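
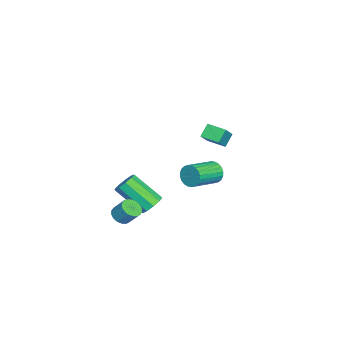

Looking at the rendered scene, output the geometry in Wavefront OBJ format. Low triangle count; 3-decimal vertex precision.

v -4.174 3.353 2.336
v -3.239 3.148 3.216
v -3.823 4.387 2.205
v -2.888 4.182 3.085
v -3.612 3.078 1.675
v -2.677 2.873 2.555
v -3.261 4.112 1.544
v -2.326 3.907 2.424
v 3.644 -0 0.268
v 4.161 0.156 0.008
v 4.374 0.756 0.792
v 3.856 0.6 1.052
v 3.974 0.35 -0.09
v 4.187 0.951 0.694
v 3.711 0.464 -0.106
v 3.923 1.065 0.678
v 3.432 0.472 -0.036
v 3.645 1.072 0.748
v 3.202 0.371 0.103
v 3.415 0.972 0.887
v 3.073 0.186 0.28
v 3.286 0.786 1.064
v 3.075 -0.042 0.455
v 3.288 0.558 1.239
v 3.207 -0.261 0.586
v 3.42 0.339 1.37
v 3.439 -0.42 0.645
v 3.652 0.18 1.429
v 3.718 -0.482 0.617
v 3.93 0.118 1.401
v 3.98 -0.435 0.509
v 4.192 0.166 1.293
v 4.165 -0.287 0.346
v 4.377 0.313 1.131
v 4.23 -0.074 0.166
v 4.443 0.526 0.95
v 2.118 4.386 3.039
v 2.423 4.535 2.45
v 3.768 3.604 2.912
v 3.462 3.454 3.501
v 2.508 4.734 2.604
v 3.853 3.802 3.066
v 2.533 4.879 2.824
v 3.878 3.948 3.287
v 2.495 4.95 3.077
v 3.84 4.019 3.54
v 2.4 4.935 3.324
v 3.745 4.003 3.787
v 2.261 4.836 3.528
v 3.606 3.904 3.99
v 2.101 4.668 3.657
v 3.446 3.737 4.119
v 1.943 4.458 3.692
v 3.288 3.527 4.154
v 1.812 4.236 3.628
v 3.157 3.305 4.09
v 1.727 4.038 3.474
v 3.072 3.106 3.936
v 1.702 3.892 3.253
v 3.047 2.961 3.716
v 1.74 3.821 3
v 3.085 2.89 3.463
v 1.835 3.837 2.753
v 3.18 2.905 3.216
v 1.974 3.936 2.55
v 3.319 3.004 3.012
v 2.134 4.103 2.421
v 3.479 3.172 2.883
v 2.292 4.313 2.386
v 3.637 3.382 2.848
v 2.061 1.255 0.113
v 2.535 0.862 -0.22
v 2.233 -0.648 1.133
v 1.759 -0.255 1.467
v 2.749 1.123 0.12
v 2.446 -0.387 1.473
v 2.641 1.446 0.456
v 2.338 -0.064 1.809
v 2.262 1.68 0.632
v 1.959 0.17 1.985
v 1.789 1.715 0.566
v 1.487 0.205 1.919
v 1.443 1.534 0.287
v 1.141 0.024 1.64
v 1.387 1.223 -0.072
v 1.085 -0.287 1.281
v 1.646 0.927 -0.345
v 1.344 -0.583 1.008
v 2.099 0.784 -0.403
v 1.797 -0.726 0.95
f 2 4 1
f 5 2 1
f 1 4 3
f 3 5 1
f 2 8 4
f 6 2 5
f 6 8 2
f 4 8 3
f 7 5 3
f 3 8 7
f 7 6 5
f 8 6 7
f 10 9 13
f 10 13 11
f 11 13 14
f 11 14 12
f 13 9 15
f 13 15 14
f 14 15 16
f 14 16 12
f 15 9 17
f 15 17 16
f 16 17 18
f 16 18 12
f 17 9 19
f 17 19 18
f 18 19 20
f 18 20 12
f 19 9 21
f 19 21 20
f 20 21 22
f 20 22 12
f 21 9 23
f 21 23 22
f 22 23 24
f 22 24 12
f 23 9 25
f 23 25 24
f 24 25 26
f 24 26 12
f 25 9 27
f 25 27 26
f 26 27 28
f 26 28 12
f 27 9 29
f 27 29 28
f 28 29 30
f 28 30 12
f 29 9 31
f 29 31 30
f 30 31 32
f 30 32 12
f 31 9 33
f 31 33 32
f 32 33 34
f 32 34 12
f 33 9 35
f 33 35 34
f 34 35 36
f 34 36 12
f 35 9 10
f 35 10 36
f 36 10 11
f 36 11 12
f 38 37 41
f 38 41 39
f 39 41 42
f 39 42 40
f 41 37 43
f 41 43 42
f 42 43 44
f 42 44 40
f 43 37 45
f 43 45 44
f 44 45 46
f 44 46 40
f 45 37 47
f 45 47 46
f 46 47 48
f 46 48 40
f 47 37 49
f 47 49 48
f 48 49 50
f 48 50 40
f 49 37 51
f 49 51 50
f 50 51 52
f 50 52 40
f 51 37 53
f 51 53 52
f 52 53 54
f 52 54 40
f 53 37 55
f 53 55 54
f 54 55 56
f 54 56 40
f 55 37 57
f 55 57 56
f 56 57 58
f 56 58 40
f 57 37 59
f 57 59 58
f 58 59 60
f 58 60 40
f 59 37 61
f 59 61 60
f 60 61 62
f 60 62 40
f 61 37 63
f 61 63 62
f 62 63 64
f 62 64 40
f 63 37 65
f 63 65 64
f 64 65 66
f 64 66 40
f 65 37 67
f 65 67 66
f 66 67 68
f 66 68 40
f 67 37 69
f 67 69 68
f 68 69 70
f 68 70 40
f 69 37 38
f 69 38 70
f 70 38 39
f 70 39 40
f 72 71 75
f 72 75 73
f 73 75 76
f 73 76 74
f 75 71 77
f 75 77 76
f 76 77 78
f 76 78 74
f 77 71 79
f 77 79 78
f 78 79 80
f 78 80 74
f 79 71 81
f 79 81 80
f 80 81 82
f 80 82 74
f 81 71 83
f 81 83 82
f 82 83 84
f 82 84 74
f 83 71 85
f 83 85 84
f 84 85 86
f 84 86 74
f 85 71 87
f 85 87 86
f 86 87 88
f 86 88 74
f 87 71 89
f 87 89 88
f 88 89 90
f 88 90 74
f 89 71 72
f 89 72 90
f 90 72 73
f 90 73 74



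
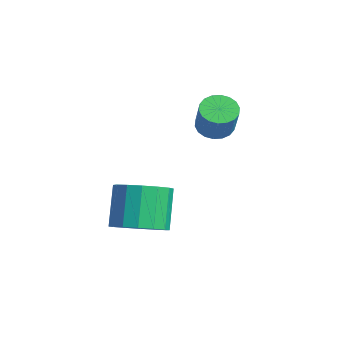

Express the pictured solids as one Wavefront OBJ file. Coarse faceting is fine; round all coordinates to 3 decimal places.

v -3.795 3.569 1.785
v -3.282 3.87 1.497
v -2.553 3.691 2.607
v -3.065 3.391 2.895
v -3.424 4.092 1.626
v -2.695 3.913 2.736
v -3.64 4.211 1.787
v -2.91 4.032 2.896
v -3.886 4.203 1.947
v -3.156 4.024 3.057
v -4.113 4.069 2.075
v -3.384 3.89 3.185
v -4.278 3.837 2.146
v -3.549 3.658 3.256
v -4.347 3.551 2.145
v -3.618 3.372 3.255
v -4.307 3.269 2.073
v -3.578 3.09 3.183
v -4.165 3.047 1.944
v -3.436 2.868 3.054
v -3.95 2.928 1.784
v -3.22 2.749 2.893
v -3.704 2.936 1.623
v -2.974 2.757 2.733
v -3.476 3.07 1.495
v -2.747 2.891 2.605
v -3.311 3.302 1.424
v -2.582 3.123 2.534
v -3.242 3.588 1.425
v -2.513 3.409 2.535
v -1.122 -0.167 -0.704
v -0.402 -0.487 -0.192
v -1.157 -0.033 1.156
v -1.878 0.287 0.644
v -0.292 -0.022 -0.287
v -1.048 0.431 1.061
v -0.405 0.403 -0.493
v -1.161 0.857 0.854
v -0.71 0.676 -0.756
v -1.466 1.13 0.591
v -1.125 0.723 -1.005
v -1.881 1.177 0.342
v -1.54 0.532 -1.173
v -2.296 0.986 0.174
v -1.843 0.153 -1.216
v -2.598 0.607 0.132
v -1.952 -0.311 -1.121
v -2.708 0.142 0.227
v -1.839 -0.737 -0.914
v -2.595 -0.283 0.433
v -1.534 -1.01 -0.651
v -2.29 -0.556 0.696
v -1.119 -1.057 -0.402
v -1.875 -0.603 0.945
v -0.704 -0.866 -0.234
v -1.46 -0.412 1.113
f 2 1 5
f 2 5 3
f 3 5 6
f 3 6 4
f 5 1 7
f 5 7 6
f 6 7 8
f 6 8 4
f 7 1 9
f 7 9 8
f 8 9 10
f 8 10 4
f 9 1 11
f 9 11 10
f 10 11 12
f 10 12 4
f 11 1 13
f 11 13 12
f 12 13 14
f 12 14 4
f 13 1 15
f 13 15 14
f 14 15 16
f 14 16 4
f 15 1 17
f 15 17 16
f 16 17 18
f 16 18 4
f 17 1 19
f 17 19 18
f 18 19 20
f 18 20 4
f 19 1 21
f 19 21 20
f 20 21 22
f 20 22 4
f 21 1 23
f 21 23 22
f 22 23 24
f 22 24 4
f 23 1 25
f 23 25 24
f 24 25 26
f 24 26 4
f 25 1 27
f 25 27 26
f 26 27 28
f 26 28 4
f 27 1 29
f 27 29 28
f 28 29 30
f 28 30 4
f 29 1 2
f 29 2 30
f 30 2 3
f 30 3 4
f 32 31 35
f 32 35 33
f 33 35 36
f 33 36 34
f 35 31 37
f 35 37 36
f 36 37 38
f 36 38 34
f 37 31 39
f 37 39 38
f 38 39 40
f 38 40 34
f 39 31 41
f 39 41 40
f 40 41 42
f 40 42 34
f 41 31 43
f 41 43 42
f 42 43 44
f 42 44 34
f 43 31 45
f 43 45 44
f 44 45 46
f 44 46 34
f 45 31 47
f 45 47 46
f 46 47 48
f 46 48 34
f 47 31 49
f 47 49 48
f 48 49 50
f 48 50 34
f 49 31 51
f 49 51 50
f 50 51 52
f 50 52 34
f 51 31 53
f 51 53 52
f 52 53 54
f 52 54 34
f 53 31 55
f 53 55 54
f 54 55 56
f 54 56 34
f 55 31 32
f 55 32 56
f 56 32 33
f 56 33 34



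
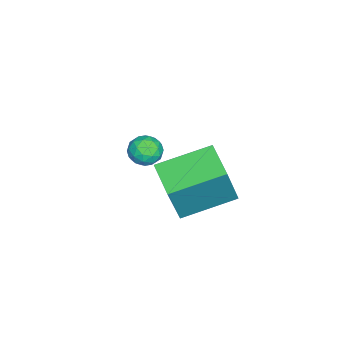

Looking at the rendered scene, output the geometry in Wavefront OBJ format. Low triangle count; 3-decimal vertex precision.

v -0.357 -1.712 -3.882
v 0.009 -1.467 -3.318
v -0.429 -2.753 -3.382
v -0.063 -2.508 -2.818
v -0.728 -2.276 -2.942
v -0.684 -1.632 -3.251
v 0.264 -2.588 -3.449
v 0.308 -1.944 -3.758
v 0.392 -2.008 -3.051
v -0.221 -1.815 -2.737
v -0.199 -2.405 -3.963
v -0.812 -2.212 -3.649
v -0.167 -1.498 -3.644
v -0.253 -2.722 -3.056
v -0.643 -2.585 -3.129
v -0.429 -2.441 -2.798
v -0.574 -1.595 -3.604
v -0.36 -1.451 -3.273
v -0.793 -1.926 -3.052
v -0.06 -2.769 -3.427
v 0.154 -2.625 -3.096
v 0.009 -1.779 -3.902
v 0.223 -1.635 -3.571
v 0.373 -2.294 -3.648
v 0.273 -1.672 -3.155
v 0.23 -2.284 -2.862
v 0.422 -2.331 -3.232
v 0.449 -1.953 -3.414
v -0.088 -1.559 -2.971
v -0.13 -2.171 -2.677
v -0.521 -2.034 -2.75
v -0.495 -1.656 -2.932
v 0.137 -1.877 -2.814
v -0.29 -2.049 -4.023
v -0.332 -2.661 -3.729
v 0.075 -2.564 -3.768
v 0.101 -2.186 -3.95
v -0.65 -1.936 -3.838
v -0.693 -2.548 -3.545
v -0.869 -2.267 -3.286
v -0.842 -1.889 -3.468
v -0.557 -2.343 -3.886
v 1.994 1.543 -1.572
v 2.741 1.342 0.359
v 3.14 2.409 -1.926
v 3.888 2.208 0.005
v 3.112 -0.188 -2.185
v 3.86 -0.389 -0.254
v 4.259 0.678 -2.539
v 5.006 0.477 -0.608
f 1 38 17
f 38 12 41
f 17 41 6
f 38 41 17
f 1 17 13
f 17 6 18
f 13 18 2
f 17 18 13
f 1 13 22
f 13 2 23
f 22 23 8
f 13 23 22
f 1 22 34
f 22 8 37
f 34 37 11
f 22 37 34
f 1 34 38
f 34 11 42
f 38 42 12
f 34 42 38
f 2 18 29
f 18 6 32
f 29 32 10
f 18 32 29
f 6 41 19
f 41 12 40
f 19 40 5
f 41 40 19
f 12 42 39
f 42 11 35
f 39 35 3
f 42 35 39
f 11 37 36
f 37 8 24
f 36 24 7
f 37 24 36
f 8 23 28
f 23 2 25
f 28 25 9
f 23 25 28
f 4 30 16
f 30 10 31
f 16 31 5
f 30 31 16
f 4 16 14
f 16 5 15
f 14 15 3
f 16 15 14
f 4 14 21
f 14 3 20
f 21 20 7
f 14 20 21
f 4 21 26
f 21 7 27
f 26 27 9
f 21 27 26
f 4 26 30
f 26 9 33
f 30 33 10
f 26 33 30
f 5 31 19
f 31 10 32
f 19 32 6
f 31 32 19
f 3 15 39
f 15 5 40
f 39 40 12
f 15 40 39
f 7 20 36
f 20 3 35
f 36 35 11
f 20 35 36
f 9 27 28
f 27 7 24
f 28 24 8
f 27 24 28
f 10 33 29
f 33 9 25
f 29 25 2
f 33 25 29
f 44 46 43
f 47 44 43
f 43 46 45
f 45 47 43
f 44 50 46
f 48 44 47
f 48 50 44
f 46 50 45
f 49 47 45
f 45 50 49
f 49 48 47
f 50 48 49



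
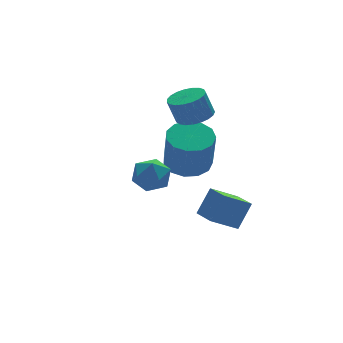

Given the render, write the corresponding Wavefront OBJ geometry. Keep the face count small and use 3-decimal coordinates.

v -0.218 -2.477 0.624
v 0.316 -2.173 -0.082
v 0.144 -3.907 0.282
v 0.678 -3.603 -0.424
v 0.936 -3.443 0.461
v 0.713 -2.559 0.673
v -0.253 -3.521 -0.473
v -0.476 -2.637 -0.261
v 0.295 -2.818 -0.759
v 1.03 -2.77 -0.182
v -0.57 -3.31 0.382
v 0.165 -3.262 0.959
v 3.163 -0.807 -1.146
v 4.244 -0.745 -1.026
v 4.059 -1.35 0.966
v 2.977 -1.413 0.846
v 4.021 -0.191 -0.879
v 3.836 -0.797 1.113
v 3.526 0.166 -0.816
v 3.341 -0.439 1.176
v 2.915 0.215 -0.858
v 2.73 -0.391 1.133
v 2.383 -0.061 -0.992
v 2.198 -0.667 1
v 2.098 -0.574 -1.174
v 1.913 -1.18 0.818
v 2.151 -1.161 -1.347
v 1.966 -1.766 0.644
v 2.526 -1.635 -1.457
v 2.341 -2.241 0.535
v 3.102 -1.847 -1.468
v 2.917 -2.452 0.524
v 3.698 -1.728 -1.376
v 3.513 -2.334 0.616
v 4.124 -1.317 -1.212
v 3.938 -1.923 0.78
v 3.792 -0.333 1.319
v 4.611 -0.032 1.493
v 4.267 0.195 2.715
v 3.448 -0.107 2.541
v 4.436 0.277 1.387
v 4.093 0.504 2.609
v 4.15 0.48 1.269
v 3.806 0.707 2.491
v 3.802 0.542 1.159
v 3.458 0.769 2.382
v 3.452 0.453 1.077
v 3.109 0.68 2.3
v 3.161 0.228 1.037
v 2.818 0.455 2.26
v 2.979 -0.094 1.046
v 2.636 0.133 2.268
v 2.938 -0.458 1.102
v 2.594 -0.231 2.324
v 3.044 -0.8 1.195
v 2.7 -0.573 2.418
v 3.279 -1.061 1.31
v 2.936 -0.834 2.532
v 3.603 -1.197 1.426
v 3.26 -0.97 2.648
v 3.96 -1.183 1.524
v 3.617 -0.956 2.746
v 4.288 -1.022 1.586
v 3.944 -0.796 2.808
v 4.53 -0.743 1.602
v 4.186 -0.516 2.825
v 4.644 -0.392 1.569
v 4.3 -0.165 2.792
v 2.832 -3.459 -3.329
v 3.625 -3.227 -2.114
v 2.872 -2.168 -3.602
v 3.665 -1.936 -2.387
v 4.095 -3.664 -4.113
v 4.888 -3.432 -2.898
v 4.135 -2.373 -4.386
v 4.928 -2.141 -3.171
f 1 12 6
f 1 6 2
f 1 2 8
f 1 8 11
f 1 11 12
f 2 6 10
f 6 12 5
f 12 11 3
f 11 8 7
f 8 2 9
f 4 10 5
f 4 5 3
f 4 3 7
f 4 7 9
f 4 9 10
f 5 10 6
f 3 5 12
f 7 3 11
f 9 7 8
f 10 9 2
f 14 13 17
f 14 17 15
f 15 17 18
f 15 18 16
f 17 13 19
f 17 19 18
f 18 19 20
f 18 20 16
f 19 13 21
f 19 21 20
f 20 21 22
f 20 22 16
f 21 13 23
f 21 23 22
f 22 23 24
f 22 24 16
f 23 13 25
f 23 25 24
f 24 25 26
f 24 26 16
f 25 13 27
f 25 27 26
f 26 27 28
f 26 28 16
f 27 13 29
f 27 29 28
f 28 29 30
f 28 30 16
f 29 13 31
f 29 31 30
f 30 31 32
f 30 32 16
f 31 13 33
f 31 33 32
f 32 33 34
f 32 34 16
f 33 13 35
f 33 35 34
f 34 35 36
f 34 36 16
f 35 13 14
f 35 14 36
f 36 14 15
f 36 15 16
f 38 37 41
f 38 41 39
f 39 41 42
f 39 42 40
f 41 37 43
f 41 43 42
f 42 43 44
f 42 44 40
f 43 37 45
f 43 45 44
f 44 45 46
f 44 46 40
f 45 37 47
f 45 47 46
f 46 47 48
f 46 48 40
f 47 37 49
f 47 49 48
f 48 49 50
f 48 50 40
f 49 37 51
f 49 51 50
f 50 51 52
f 50 52 40
f 51 37 53
f 51 53 52
f 52 53 54
f 52 54 40
f 53 37 55
f 53 55 54
f 54 55 56
f 54 56 40
f 55 37 57
f 55 57 56
f 56 57 58
f 56 58 40
f 57 37 59
f 57 59 58
f 58 59 60
f 58 60 40
f 59 37 61
f 59 61 60
f 60 61 62
f 60 62 40
f 61 37 63
f 61 63 62
f 62 63 64
f 62 64 40
f 63 37 65
f 63 65 64
f 64 65 66
f 64 66 40
f 65 37 67
f 65 67 66
f 66 67 68
f 66 68 40
f 67 37 38
f 67 38 68
f 68 38 39
f 68 39 40
f 70 72 69
f 73 70 69
f 69 72 71
f 71 73 69
f 70 76 72
f 74 70 73
f 74 76 70
f 72 76 71
f 75 73 71
f 71 76 75
f 75 74 73
f 76 74 75



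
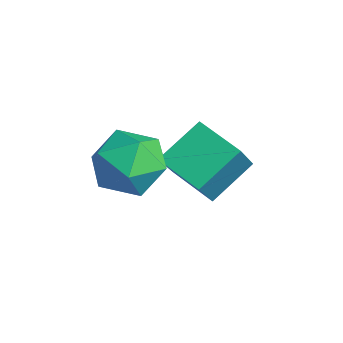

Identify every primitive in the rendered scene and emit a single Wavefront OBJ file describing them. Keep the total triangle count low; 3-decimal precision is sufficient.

v 1.287 -2.309 1.84
v 1.928 -1.807 2.488
v 2.412 -3.553 1.692
v 3.053 -3.051 2.34
v 2.167 -3.461 2.699
v 1.471 -2.692 2.791
v 2.869 -2.668 1.389
v 2.173 -1.899 1.481
v 2.906 -2.028 2.21
v 2.471 -2.518 3.019
v 1.869 -2.842 1.161
v 1.434 -3.332 1.97
v 1.578 -1.285 0.821
v 2.323 -1.996 2.097
v 1.318 -0.091 1.638
v 2.063 -0.801 2.914
v 2.757 -0.759 0.426
v 3.502 -1.469 1.702
v 2.497 0.436 1.243
v 3.242 -0.275 2.519
f 1 12 6
f 1 6 2
f 1 2 8
f 1 8 11
f 1 11 12
f 2 6 10
f 6 12 5
f 12 11 3
f 11 8 7
f 8 2 9
f 4 10 5
f 4 5 3
f 4 3 7
f 4 7 9
f 4 9 10
f 5 10 6
f 3 5 12
f 7 3 11
f 9 7 8
f 10 9 2
f 14 16 13
f 17 14 13
f 13 16 15
f 15 17 13
f 14 20 16
f 18 14 17
f 18 20 14
f 16 20 15
f 19 17 15
f 15 20 19
f 19 18 17
f 20 18 19



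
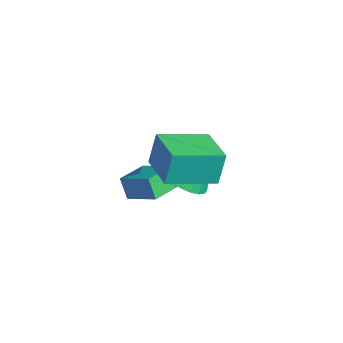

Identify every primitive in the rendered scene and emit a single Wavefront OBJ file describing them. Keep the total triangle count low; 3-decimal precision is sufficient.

v -1.463 -3.759 -2.08
v -1.878 -3.911 -1.128
v -2.234 -2.551 -2.223
v -2.649 -2.703 -1.27
v -0.351 -2.977 -1.47
v -0.766 -3.129 -0.517
v -1.122 -1.769 -1.612
v -1.537 -1.921 -0.66
v 1.701 -3.958 2.579
v 1.6 -3.619 3.954
v 1.766 -1.938 2.086
v 1.664 -1.599 3.461
v 3.516 -3.981 2.719
v 3.414 -3.642 4.094
v 3.58 -1.961 2.226
v 3.479 -1.622 3.601
v 0.085 -1.982 -0.156
v 1.093 -1.748 -0.385
v 0.195 -0.898 1.436
v 0.875 -1.424 -0.591
v 0.52 -1.198 -0.721
v 0.09 -1.107 -0.753
v -0.341 -1.167 -0.682
v -0.698 -1.368 -0.521
v -0.92 -1.676 -0.296
v -0.968 -2.037 -0.047
v -0.833 -2.388 0.183
v -0.54 -2.669 0.354
v -0.139 -2.831 0.437
v 0.301 -2.847 0.418
v 0.704 -2.713 0.299
v 1 -2.453 0.101
v 1.137 -2.111 -0.141
f 2 4 1
f 5 2 1
f 1 4 3
f 3 5 1
f 2 8 4
f 6 2 5
f 6 8 2
f 4 8 3
f 7 5 3
f 3 8 7
f 7 6 5
f 8 6 7
f 10 12 9
f 13 10 9
f 9 12 11
f 11 13 9
f 10 16 12
f 14 10 13
f 14 16 10
f 12 16 11
f 15 13 11
f 11 16 15
f 15 14 13
f 16 14 15
f 18 17 20
f 18 20 19
f 20 17 21
f 20 21 19
f 21 17 22
f 21 22 19
f 22 17 23
f 22 23 19
f 23 17 24
f 23 24 19
f 24 17 25
f 24 25 19
f 25 17 26
f 25 26 19
f 26 17 27
f 26 27 19
f 27 17 28
f 27 28 19
f 28 17 29
f 28 29 19
f 29 17 30
f 29 30 19
f 30 17 31
f 30 31 19
f 31 17 32
f 31 32 19
f 32 17 33
f 32 33 19
f 33 17 18
f 33 18 19



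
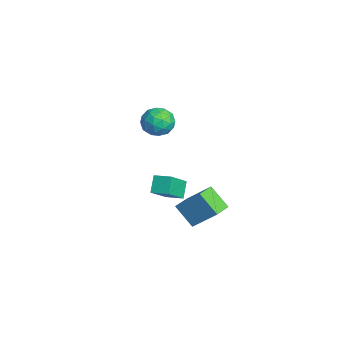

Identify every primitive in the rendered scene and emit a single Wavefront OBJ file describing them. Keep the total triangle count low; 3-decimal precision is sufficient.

v -4.284 -2.668 -2.02
v -3.843 -2.019 -1.306
v -3.597 -4.021 -1.214
v -3.156 -3.372 -0.5
v -4.21 -3.502 -0.519
v -4.634 -2.665 -1.018
v -2.806 -3.375 -1.502
v -3.23 -2.538 -2.001
v -2.929 -2.455 -0.986
v -3.797 -2.533 -0.378
v -3.643 -3.507 -2.142
v -4.511 -3.585 -1.534
v -4.124 -2.225 -1.734
v -3.316 -3.815 -0.786
v -3.936 -3.892 -0.798
v -3.676 -3.51 -0.378
v -4.589 -2.605 -1.565
v -4.329 -2.223 -1.145
v -4.545 -3.095 -0.682
v -3.111 -3.817 -1.375
v -2.851 -3.435 -0.955
v -3.764 -2.53 -2.142
v -3.504 -2.148 -1.722
v -2.895 -2.945 -1.838
v -3.327 -2.099 -1.126
v -2.923 -2.895 -0.652
v -2.718 -2.896 -1.241
v -2.967 -2.405 -1.534
v -3.837 -2.145 -0.769
v -3.433 -2.941 -0.295
v -4.053 -3.017 -0.306
v -4.302 -2.526 -0.599
v -3.3 -2.402 -0.58
v -4.007 -3.099 -2.225
v -3.603 -3.895 -1.751
v -3.138 -3.514 -1.921
v -3.387 -3.023 -2.214
v -4.517 -3.145 -1.868
v -4.113 -3.941 -1.394
v -4.473 -3.635 -0.986
v -4.722 -3.144 -1.279
v -4.14 -3.638 -1.94
v 1.869 -2.563 -3.991
v 2.675 -1.41 -2.612
v 2.748 -1.816 -5.129
v 3.554 -0.663 -3.75
v 2.786 -3.397 -3.83
v 3.592 -2.244 -2.451
v 3.665 -2.65 -4.968
v 4.471 -1.497 -3.589
v 2.114 -3.764 -3.49
v 3.11 -4.8 -2.294
v 1.427 -3.442 -2.639
v 2.422 -4.479 -1.443
v 2.738 -2.941 -3.297
v 3.733 -3.978 -2.101
v 2.05 -2.62 -2.446
v 3.046 -3.656 -1.25
f 1 38 17
f 38 12 41
f 17 41 6
f 38 41 17
f 1 17 13
f 17 6 18
f 13 18 2
f 17 18 13
f 1 13 22
f 13 2 23
f 22 23 8
f 13 23 22
f 1 22 34
f 22 8 37
f 34 37 11
f 22 37 34
f 1 34 38
f 34 11 42
f 38 42 12
f 34 42 38
f 2 18 29
f 18 6 32
f 29 32 10
f 18 32 29
f 6 41 19
f 41 12 40
f 19 40 5
f 41 40 19
f 12 42 39
f 42 11 35
f 39 35 3
f 42 35 39
f 11 37 36
f 37 8 24
f 36 24 7
f 37 24 36
f 8 23 28
f 23 2 25
f 28 25 9
f 23 25 28
f 4 30 16
f 30 10 31
f 16 31 5
f 30 31 16
f 4 16 14
f 16 5 15
f 14 15 3
f 16 15 14
f 4 14 21
f 14 3 20
f 21 20 7
f 14 20 21
f 4 21 26
f 21 7 27
f 26 27 9
f 21 27 26
f 4 26 30
f 26 9 33
f 30 33 10
f 26 33 30
f 5 31 19
f 31 10 32
f 19 32 6
f 31 32 19
f 3 15 39
f 15 5 40
f 39 40 12
f 15 40 39
f 7 20 36
f 20 3 35
f 36 35 11
f 20 35 36
f 9 27 28
f 27 7 24
f 28 24 8
f 27 24 28
f 10 33 29
f 33 9 25
f 29 25 2
f 33 25 29
f 44 46 43
f 47 44 43
f 43 46 45
f 45 47 43
f 44 50 46
f 48 44 47
f 48 50 44
f 46 50 45
f 49 47 45
f 45 50 49
f 49 48 47
f 50 48 49
f 52 54 51
f 55 52 51
f 51 54 53
f 53 55 51
f 52 58 54
f 56 52 55
f 56 58 52
f 54 58 53
f 57 55 53
f 53 58 57
f 57 56 55
f 58 56 57



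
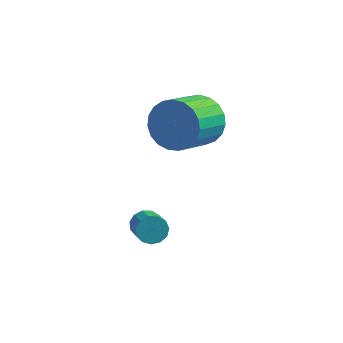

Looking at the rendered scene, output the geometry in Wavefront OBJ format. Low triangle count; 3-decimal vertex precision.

v 2.738 0.497 2.983
v 3.349 0.732 3.804
v 2.913 -0.703 4.539
v 2.302 -0.937 3.717
v 2.967 0.908 3.921
v 2.531 -0.526 4.656
v 2.546 1.014 3.877
v 2.109 -0.421 4.611
v 2.158 1.03 3.677
v 1.721 -0.405 4.412
v 1.87 0.953 3.358
v 1.434 -0.481 4.092
v 1.732 0.799 2.973
v 1.296 -0.636 3.708
v 1.769 0.592 2.591
v 1.332 -0.843 3.325
v 1.973 0.368 2.276
v 1.536 -1.067 3.01
v 2.309 0.167 2.083
v 1.873 -1.268 2.818
v 2.719 0.023 2.046
v 2.283 -1.411 2.781
v 3.133 -0.038 2.171
v 2.697 -1.473 2.905
v 3.479 -0.008 2.436
v 3.042 -1.443 3.171
v 3.696 0.11 2.796
v 3.26 -1.324 3.53
v 3.748 0.295 3.188
v 3.312 -1.139 3.922
v 3.625 0.515 3.544
v 3.189 -0.919 4.279
v 1.851 -2.443 -0.553
v 2.172 -2.543 -1.026
v 2.689 -3.277 -0.52
v 2.369 -3.177 -0.047
v 2.33 -2.314 -0.854
v 2.847 -3.047 -0.349
v 2.335 -2.126 -0.587
v 2.853 -2.859 -0.081
v 2.188 -2.038 -0.309
v 2.705 -2.772 0.197
v 1.933 -2.08 -0.109
v 2.45 -2.813 0.397
v 1.652 -2.236 -0.049
v 2.169 -2.969 0.457
v 1.435 -2.459 -0.149
v 1.952 -3.192 0.356
v 1.35 -2.676 -0.378
v 1.867 -3.41 0.128
v 1.424 -2.82 -0.662
v 1.941 -3.553 -0.156
v 1.634 -2.844 -0.911
v 2.151 -3.577 -0.406
v 1.913 -2.741 -1.047
v 2.43 -3.474 -0.541
f 2 1 5
f 2 5 3
f 3 5 6
f 3 6 4
f 5 1 7
f 5 7 6
f 6 7 8
f 6 8 4
f 7 1 9
f 7 9 8
f 8 9 10
f 8 10 4
f 9 1 11
f 9 11 10
f 10 11 12
f 10 12 4
f 11 1 13
f 11 13 12
f 12 13 14
f 12 14 4
f 13 1 15
f 13 15 14
f 14 15 16
f 14 16 4
f 15 1 17
f 15 17 16
f 16 17 18
f 16 18 4
f 17 1 19
f 17 19 18
f 18 19 20
f 18 20 4
f 19 1 21
f 19 21 20
f 20 21 22
f 20 22 4
f 21 1 23
f 21 23 22
f 22 23 24
f 22 24 4
f 23 1 25
f 23 25 24
f 24 25 26
f 24 26 4
f 25 1 27
f 25 27 26
f 26 27 28
f 26 28 4
f 27 1 29
f 27 29 28
f 28 29 30
f 28 30 4
f 29 1 31
f 29 31 30
f 30 31 32
f 30 32 4
f 31 1 2
f 31 2 32
f 32 2 3
f 32 3 4
f 34 33 37
f 34 37 35
f 35 37 38
f 35 38 36
f 37 33 39
f 37 39 38
f 38 39 40
f 38 40 36
f 39 33 41
f 39 41 40
f 40 41 42
f 40 42 36
f 41 33 43
f 41 43 42
f 42 43 44
f 42 44 36
f 43 33 45
f 43 45 44
f 44 45 46
f 44 46 36
f 45 33 47
f 45 47 46
f 46 47 48
f 46 48 36
f 47 33 49
f 47 49 48
f 48 49 50
f 48 50 36
f 49 33 51
f 49 51 50
f 50 51 52
f 50 52 36
f 51 33 53
f 51 53 52
f 52 53 54
f 52 54 36
f 53 33 55
f 53 55 54
f 54 55 56
f 54 56 36
f 55 33 34
f 55 34 56
f 56 34 35
f 56 35 36



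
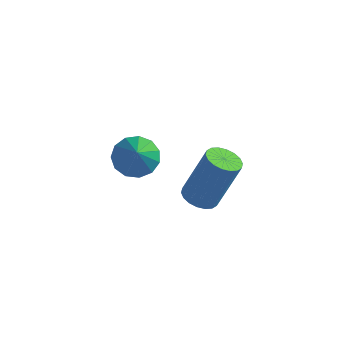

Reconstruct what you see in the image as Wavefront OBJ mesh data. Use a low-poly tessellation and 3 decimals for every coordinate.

v -1.305 -0.24 1.9
v -0.805 0.344 2.03
v -0.475 -1.28 3.38
v -1.156 0.423 2.283
v -1.554 0.292 2.413
v -1.873 -0.009 2.381
v -2.012 -0.383 2.196
v -1.926 -0.711 1.917
v -1.643 -0.89 1.633
v -1.252 -0.863 1.433
v -0.878 -0.637 1.382
v -0.64 -0.286 1.495
v -0.612 0.08 1.737
v -0.509 2.173 -1.721
v -0.023 2.537 -1.979
v 0.534 3.131 -0.098
v 0.049 2.767 0.161
v -0.248 2.725 -1.972
v 0.309 3.319 -0.091
v -0.525 2.804 -1.915
v 0.032 3.398 -0.033
v -0.799 2.757 -1.819
v -0.242 3.351 0.062
v -1.016 2.595 -1.704
v -0.458 3.189 0.177
v -1.131 2.35 -1.592
v -0.574 2.944 0.289
v -1.124 2.069 -1.506
v -0.567 2.663 0.376
v -0.994 1.809 -1.462
v -0.437 2.403 0.419
v -0.769 1.621 -1.469
v -0.212 2.215 0.412
v -0.492 1.542 -1.527
v 0.065 2.136 0.355
v -0.218 1.589 -1.622
v 0.339 2.183 0.259
v -0.002 1.751 -1.737
v 0.556 2.345 0.144
v 0.114 1.996 -1.849
v 0.671 2.59 0.032
v 0.107 2.277 -1.936
v 0.664 2.871 -0.054
f 2 1 4
f 2 4 3
f 4 1 5
f 4 5 3
f 5 1 6
f 5 6 3
f 6 1 7
f 6 7 3
f 7 1 8
f 7 8 3
f 8 1 9
f 8 9 3
f 9 1 10
f 9 10 3
f 10 1 11
f 10 11 3
f 11 1 12
f 11 12 3
f 12 1 13
f 12 13 3
f 13 1 2
f 13 2 3
f 15 14 18
f 15 18 16
f 16 18 19
f 16 19 17
f 18 14 20
f 18 20 19
f 19 20 21
f 19 21 17
f 20 14 22
f 20 22 21
f 21 22 23
f 21 23 17
f 22 14 24
f 22 24 23
f 23 24 25
f 23 25 17
f 24 14 26
f 24 26 25
f 25 26 27
f 25 27 17
f 26 14 28
f 26 28 27
f 27 28 29
f 27 29 17
f 28 14 30
f 28 30 29
f 29 30 31
f 29 31 17
f 30 14 32
f 30 32 31
f 31 32 33
f 31 33 17
f 32 14 34
f 32 34 33
f 33 34 35
f 33 35 17
f 34 14 36
f 34 36 35
f 35 36 37
f 35 37 17
f 36 14 38
f 36 38 37
f 37 38 39
f 37 39 17
f 38 14 40
f 38 40 39
f 39 40 41
f 39 41 17
f 40 14 42
f 40 42 41
f 41 42 43
f 41 43 17
f 42 14 15
f 42 15 43
f 43 15 16
f 43 16 17



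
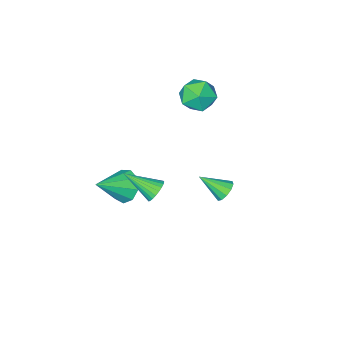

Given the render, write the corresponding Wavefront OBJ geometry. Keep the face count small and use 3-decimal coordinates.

v -3.948 -2.985 1.413
v -2.93 -3.174 1.853
v -3.89 -4.606 0.587
v -2.872 -4.795 1.027
v -3.779 -4.776 1.693
v -3.814 -3.774 2.204
v -3.006 -4.006 0.236
v -3.041 -3.004 0.747
v -2.348 -3.804 1.126
v -2.825 -4.281 2.026
v -3.995 -3.499 0.414
v -4.472 -3.976 1.314
v -2.808 -0.72 -3.97
v -2.465 -0.939 -4.527
v -1.872 -1.7 -3.01
v -2.263 -0.596 -4.374
v -2.268 -0.301 -4.067
v -2.48 -0.165 -3.722
v -2.817 -0.242 -3.472
v -3.15 -0.501 -3.412
v -3.353 -0.844 -3.565
v -3.347 -1.139 -3.872
v -3.135 -1.275 -4.217
v -2.799 -1.198 -4.467
v 2.878 1.261 0.946
v 3.421 1.413 0.584
v 3.862 -0.001 1.894
v 3.444 1.58 0.783
v 3.38 1.699 1.007
v 3.24 1.752 1.222
v 3.045 1.729 1.394
v 2.825 1.635 1.499
v 2.612 1.484 1.519
v 2.44 1.299 1.451
v 2.335 1.108 1.307
v 2.312 0.941 1.108
v 2.375 0.822 0.884
v 2.515 0.77 0.669
v 2.71 0.792 0.497
v 2.931 0.886 0.393
v 3.143 1.037 0.373
v 3.315 1.222 0.44
v 1.822 -2.953 -2.655
v 2.34 -3.086 -3.511
v 3.498 -3.047 -1.625
v 2.29 -2.412 -3.368
v 2.02 -1.991 -2.891
v 1.658 -2.021 -2.303
v 1.372 -2.486 -1.881
v 1.297 -3.17 -1.82
v 1.467 -3.753 -2.15
v 1.803 -3.961 -2.717
v 2.148 -3.698 -3.254
f 1 12 6
f 1 6 2
f 1 2 8
f 1 8 11
f 1 11 12
f 2 6 10
f 6 12 5
f 12 11 3
f 11 8 7
f 8 2 9
f 4 10 5
f 4 5 3
f 4 3 7
f 4 7 9
f 4 9 10
f 5 10 6
f 3 5 12
f 7 3 11
f 9 7 8
f 10 9 2
f 14 13 16
f 14 16 15
f 16 13 17
f 16 17 15
f 17 13 18
f 17 18 15
f 18 13 19
f 18 19 15
f 19 13 20
f 19 20 15
f 20 13 21
f 20 21 15
f 21 13 22
f 21 22 15
f 22 13 23
f 22 23 15
f 23 13 24
f 23 24 15
f 24 13 14
f 24 14 15
f 26 25 28
f 26 28 27
f 28 25 29
f 28 29 27
f 29 25 30
f 29 30 27
f 30 25 31
f 30 31 27
f 31 25 32
f 31 32 27
f 32 25 33
f 32 33 27
f 33 25 34
f 33 34 27
f 34 25 35
f 34 35 27
f 35 25 36
f 35 36 27
f 36 25 37
f 36 37 27
f 37 25 38
f 37 38 27
f 38 25 39
f 38 39 27
f 39 25 40
f 39 40 27
f 40 25 41
f 40 41 27
f 41 25 42
f 41 42 27
f 42 25 26
f 42 26 27
f 44 43 46
f 44 46 45
f 46 43 47
f 46 47 45
f 47 43 48
f 47 48 45
f 48 43 49
f 48 49 45
f 49 43 50
f 49 50 45
f 50 43 51
f 50 51 45
f 51 43 52
f 51 52 45
f 52 43 53
f 52 53 45
f 53 43 44
f 53 44 45



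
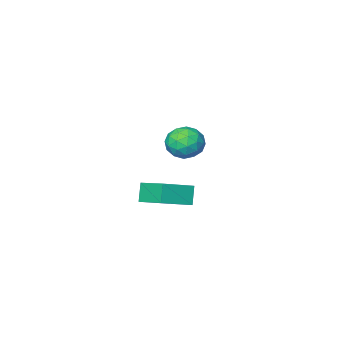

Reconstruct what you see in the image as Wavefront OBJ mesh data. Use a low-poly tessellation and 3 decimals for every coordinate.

v 1.948 1.943 -3.494
v 1.573 1.484 -2.428
v 1.739 3.861 -2.742
v 1.364 3.401 -1.676
v 3.736 1.899 -2.884
v 3.361 1.439 -1.818
v 3.527 3.816 -2.132
v 3.152 3.357 -1.066
v -3.34 -3.352 -2.708
v -2.378 -2.973 -3.293
v -2.282 -4.707 -1.847
v -1.32 -4.328 -2.432
v -1.807 -3.65 -1.587
v -2.461 -2.813 -2.118
v -2.199 -4.867 -3.022
v -2.853 -4.03 -3.553
v -1.673 -3.909 -3.487
v -1.431 -3.157 -2.6
v -3.229 -4.523 -2.54
v -2.987 -3.771 -1.653
v -2.952 -3.044 -3.076
v -1.708 -4.636 -2.064
v -1.994 -4.238 -1.567
v -1.429 -4.015 -1.911
v -3.001 -2.949 -2.385
v -2.435 -2.726 -2.729
v -2.099 -3.124 -1.727
v -2.225 -4.954 -2.411
v -1.659 -4.731 -2.755
v -3.231 -3.665 -3.229
v -2.666 -3.442 -3.573
v -2.561 -4.556 -3.413
v -1.972 -3.371 -3.534
v -1.35 -4.167 -3.028
v -1.867 -4.485 -3.374
v -2.251 -3.992 -3.687
v -1.83 -2.928 -3.012
v -1.208 -3.725 -2.507
v -1.494 -3.327 -2.01
v -1.878 -2.834 -2.322
v -1.415 -3.479 -3.127
v -3.452 -3.955 -2.633
v -2.83 -4.752 -2.128
v -2.782 -4.846 -2.818
v -3.166 -4.353 -3.13
v -3.31 -3.513 -2.112
v -2.688 -4.309 -1.606
v -2.409 -3.688 -1.453
v -2.793 -3.195 -1.766
v -3.245 -4.201 -2.013
f 2 4 1
f 5 2 1
f 1 4 3
f 3 5 1
f 2 8 4
f 6 2 5
f 6 8 2
f 4 8 3
f 7 5 3
f 3 8 7
f 7 6 5
f 8 6 7
f 9 46 25
f 46 20 49
f 25 49 14
f 46 49 25
f 9 25 21
f 25 14 26
f 21 26 10
f 25 26 21
f 9 21 30
f 21 10 31
f 30 31 16
f 21 31 30
f 9 30 42
f 30 16 45
f 42 45 19
f 30 45 42
f 9 42 46
f 42 19 50
f 46 50 20
f 42 50 46
f 10 26 37
f 26 14 40
f 37 40 18
f 26 40 37
f 14 49 27
f 49 20 48
f 27 48 13
f 49 48 27
f 20 50 47
f 50 19 43
f 47 43 11
f 50 43 47
f 19 45 44
f 45 16 32
f 44 32 15
f 45 32 44
f 16 31 36
f 31 10 33
f 36 33 17
f 31 33 36
f 12 38 24
f 38 18 39
f 24 39 13
f 38 39 24
f 12 24 22
f 24 13 23
f 22 23 11
f 24 23 22
f 12 22 29
f 22 11 28
f 29 28 15
f 22 28 29
f 12 29 34
f 29 15 35
f 34 35 17
f 29 35 34
f 12 34 38
f 34 17 41
f 38 41 18
f 34 41 38
f 13 39 27
f 39 18 40
f 27 40 14
f 39 40 27
f 11 23 47
f 23 13 48
f 47 48 20
f 23 48 47
f 15 28 44
f 28 11 43
f 44 43 19
f 28 43 44
f 17 35 36
f 35 15 32
f 36 32 16
f 35 32 36
f 18 41 37
f 41 17 33
f 37 33 10
f 41 33 37



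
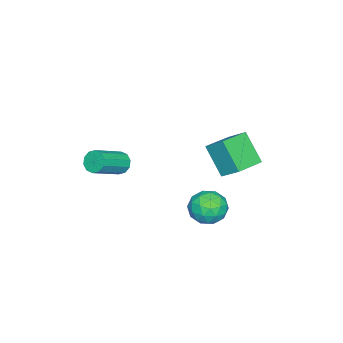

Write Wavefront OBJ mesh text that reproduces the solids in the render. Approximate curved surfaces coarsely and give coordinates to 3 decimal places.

v 1.559 -0.857 0.017
v 1.934 -0.389 -0.304
v 3.516 -0.995 0.663
v 3.141 -1.463 0.983
v 1.785 -0.216 0.049
v 3.367 -0.822 1.015
v 1.549 -0.288 0.389
v 3.131 -0.894 1.356
v 1.317 -0.578 0.588
v 2.899 -1.183 1.554
v 1.178 -0.974 0.568
v 2.76 -1.579 1.534
v 1.184 -1.325 0.337
v 2.766 -1.931 1.304
v 1.333 -1.498 -0.015
v 2.915 -2.104 0.951
v 1.569 -1.426 -0.356
v 3.151 -2.032 0.611
v 1.801 -1.137 -0.554
v 3.383 -1.742 0.412
v 1.94 -0.741 -0.534
v 3.522 -1.346 0.432
v 0.112 4.267 -2.432
v 0.8 4.149 -3.261
v -0.12 2.531 -2.379
v 0.568 2.413 -3.208
v 0.935 2.731 -2.24
v 1.079 3.804 -2.273
v -0.399 2.876 -3.367
v -0.255 3.949 -3.4
v 0.484 3.29 -3.839
v 1.308 3.201 -3.142
v -0.628 3.479 -2.498
v 0.196 3.39 -1.801
v 0.477 4.36 -2.851
v 0.203 2.32 -2.789
v 0.419 2.507 -2.22
v 0.824 2.438 -2.707
v 0.64 4.158 -2.27
v 1.045 4.089 -2.757
v 1.124 3.255 -2.157
v -0.365 2.591 -2.883
v 0.04 2.522 -3.37
v -0.144 4.242 -2.933
v 0.261 4.173 -3.42
v -0.444 3.425 -3.483
v 0.695 3.786 -3.678
v 0.558 2.766 -3.647
v -0.009 3.037 -3.74
v 0.075 3.668 -3.76
v 1.18 3.734 -3.268
v 1.043 2.713 -3.237
v 1.259 2.9 -2.668
v 1.343 3.531 -2.687
v 0.994 3.228 -3.608
v -0.363 3.967 -2.403
v -0.5 2.946 -2.372
v -0.663 3.149 -2.953
v -0.579 3.78 -2.972
v 0.122 3.914 -1.993
v -0.015 2.894 -1.962
v 0.605 3.012 -1.88
v 0.689 3.643 -1.9
v -0.314 3.452 -2.032
v -4.846 2.171 -1.278
v -4.593 3.23 -0.414
v -4.276 3.326 -2.86
v -4.023 4.385 -1.996
v -3.177 1.615 -1.084
v -2.924 2.674 -0.22
v -2.607 2.77 -2.666
v -2.354 3.829 -1.802
f 2 1 5
f 2 5 3
f 3 5 6
f 3 6 4
f 5 1 7
f 5 7 6
f 6 7 8
f 6 8 4
f 7 1 9
f 7 9 8
f 8 9 10
f 8 10 4
f 9 1 11
f 9 11 10
f 10 11 12
f 10 12 4
f 11 1 13
f 11 13 12
f 12 13 14
f 12 14 4
f 13 1 15
f 13 15 14
f 14 15 16
f 14 16 4
f 15 1 17
f 15 17 16
f 16 17 18
f 16 18 4
f 17 1 19
f 17 19 18
f 18 19 20
f 18 20 4
f 19 1 21
f 19 21 20
f 20 21 22
f 20 22 4
f 21 1 2
f 21 2 22
f 22 2 3
f 22 3 4
f 23 60 39
f 60 34 63
f 39 63 28
f 60 63 39
f 23 39 35
f 39 28 40
f 35 40 24
f 39 40 35
f 23 35 44
f 35 24 45
f 44 45 30
f 35 45 44
f 23 44 56
f 44 30 59
f 56 59 33
f 44 59 56
f 23 56 60
f 56 33 64
f 60 64 34
f 56 64 60
f 24 40 51
f 40 28 54
f 51 54 32
f 40 54 51
f 28 63 41
f 63 34 62
f 41 62 27
f 63 62 41
f 34 64 61
f 64 33 57
f 61 57 25
f 64 57 61
f 33 59 58
f 59 30 46
f 58 46 29
f 59 46 58
f 30 45 50
f 45 24 47
f 50 47 31
f 45 47 50
f 26 52 38
f 52 32 53
f 38 53 27
f 52 53 38
f 26 38 36
f 38 27 37
f 36 37 25
f 38 37 36
f 26 36 43
f 36 25 42
f 43 42 29
f 36 42 43
f 26 43 48
f 43 29 49
f 48 49 31
f 43 49 48
f 26 48 52
f 48 31 55
f 52 55 32
f 48 55 52
f 27 53 41
f 53 32 54
f 41 54 28
f 53 54 41
f 25 37 61
f 37 27 62
f 61 62 34
f 37 62 61
f 29 42 58
f 42 25 57
f 58 57 33
f 42 57 58
f 31 49 50
f 49 29 46
f 50 46 30
f 49 46 50
f 32 55 51
f 55 31 47
f 51 47 24
f 55 47 51
f 66 68 65
f 69 66 65
f 65 68 67
f 67 69 65
f 66 72 68
f 70 66 69
f 70 72 66
f 68 72 67
f 71 69 67
f 67 72 71
f 71 70 69
f 72 70 71



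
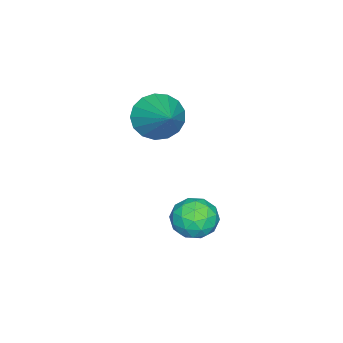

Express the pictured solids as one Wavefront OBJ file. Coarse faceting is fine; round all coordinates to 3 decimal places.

v 2.421 -0.618 1.192
v 3.167 -0.886 0.566
v 3.659 0.458 2.208
v 2.985 -0.486 0.364
v 2.674 -0.116 0.352
v 2.305 0.139 0.533
v 1.962 0.221 0.864
v 1.725 0.11 1.27
v 1.646 -0.167 1.658
v 1.746 -0.547 1.94
v 1.999 -0.944 2.05
v 2.35 -1.266 1.963
v 2.716 -1.439 1.7
v 3.015 -1.424 1.32
v 3.178 -1.224 0.911
v 3.614 2.15 -2.416
v 4.144 2.011 -3.175
v 3.216 0.689 -2.425
v 3.746 0.55 -3.184
v 4.149 0.735 -2.36
v 4.395 1.637 -2.354
v 2.965 1.063 -3.246
v 3.211 1.965 -3.24
v 3.742 1.338 -3.688
v 4.474 1.136 -3.14
v 2.886 1.564 -2.46
v 3.618 1.362 -1.912
v 3.914 2.209 -2.795
v 3.446 0.491 -2.805
v 3.683 0.6 -2.321
v 3.994 0.518 -2.767
v 4.062 1.989 -2.312
v 4.373 1.907 -2.759
v 4.376 1.157 -2.279
v 2.987 0.793 -2.841
v 3.298 0.711 -3.288
v 3.366 2.182 -2.833
v 3.677 2.1 -3.279
v 2.984 1.543 -3.321
v 3.989 1.731 -3.542
v 3.755 0.873 -3.547
v 3.297 1.174 -3.584
v 3.441 1.705 -3.58
v 4.419 1.612 -3.221
v 4.185 0.754 -3.226
v 4.422 0.862 -2.741
v 4.567 1.393 -2.738
v 4.183 1.217 -3.522
v 3.175 1.946 -2.374
v 2.941 1.088 -2.379
v 2.793 1.307 -2.862
v 2.938 1.838 -2.859
v 3.605 1.827 -2.053
v 3.371 0.969 -2.058
v 3.919 0.995 -2.02
v 4.063 1.526 -2.016
v 3.177 1.483 -2.078
f 2 1 4
f 2 4 3
f 4 1 5
f 4 5 3
f 5 1 6
f 5 6 3
f 6 1 7
f 6 7 3
f 7 1 8
f 7 8 3
f 8 1 9
f 8 9 3
f 9 1 10
f 9 10 3
f 10 1 11
f 10 11 3
f 11 1 12
f 11 12 3
f 12 1 13
f 12 13 3
f 13 1 14
f 13 14 3
f 14 1 15
f 14 15 3
f 15 1 2
f 15 2 3
f 16 53 32
f 53 27 56
f 32 56 21
f 53 56 32
f 16 32 28
f 32 21 33
f 28 33 17
f 32 33 28
f 16 28 37
f 28 17 38
f 37 38 23
f 28 38 37
f 16 37 49
f 37 23 52
f 49 52 26
f 37 52 49
f 16 49 53
f 49 26 57
f 53 57 27
f 49 57 53
f 17 33 44
f 33 21 47
f 44 47 25
f 33 47 44
f 21 56 34
f 56 27 55
f 34 55 20
f 56 55 34
f 27 57 54
f 57 26 50
f 54 50 18
f 57 50 54
f 26 52 51
f 52 23 39
f 51 39 22
f 52 39 51
f 23 38 43
f 38 17 40
f 43 40 24
f 38 40 43
f 19 45 31
f 45 25 46
f 31 46 20
f 45 46 31
f 19 31 29
f 31 20 30
f 29 30 18
f 31 30 29
f 19 29 36
f 29 18 35
f 36 35 22
f 29 35 36
f 19 36 41
f 36 22 42
f 41 42 24
f 36 42 41
f 19 41 45
f 41 24 48
f 45 48 25
f 41 48 45
f 20 46 34
f 46 25 47
f 34 47 21
f 46 47 34
f 18 30 54
f 30 20 55
f 54 55 27
f 30 55 54
f 22 35 51
f 35 18 50
f 51 50 26
f 35 50 51
f 24 42 43
f 42 22 39
f 43 39 23
f 42 39 43
f 25 48 44
f 48 24 40
f 44 40 17
f 48 40 44



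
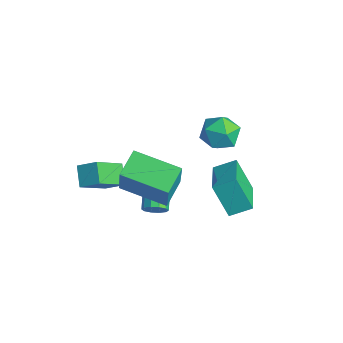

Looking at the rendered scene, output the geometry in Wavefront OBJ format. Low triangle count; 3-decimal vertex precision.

v -1.008 1.72 -0.246
v -0.279 2.339 -0.268
v -0.281 0.901 0.848
v 0.448 1.52 0.826
v -0.4 1.792 1.176
v -0.85 2.298 0.499
v 0.29 0.942 0.081
v -0.16 1.448 -0.596
v 0.523 1.858 -0.065
v 0.097 2.384 0.611
v -0.657 0.856 -0.031
v -1.083 1.382 0.645
v 0.909 0.611 -1.944
v 1.283 1.537 -1.509
v -0.756 1.583 -2.581
v -0.381 2.509 -2.146
v 1.701 0.991 -3.434
v 2.076 1.917 -2.999
v 0.037 1.963 -4.071
v 0.411 2.889 -3.636
v -2.53 -2.645 -3.643
v -2.103 -4.029 -2.46
v -3.35 -2.362 -3.016
v -2.923 -3.746 -1.833
v -1.917 -2.014 -3.127
v -1.49 -3.398 -1.944
v -2.737 -1.731 -2.5
v -2.31 -3.115 -1.317
v 1 -3.694 0.246
v 1.716 -3.997 1.958
v 0.288 -2.715 0.717
v 1.004 -3.018 2.429
v 2.556 -2.362 -0.169
v 3.272 -2.665 1.543
v 1.844 -1.383 0.302
v 2.56 -1.686 2.014
v 0.756 -1.967 -2.388
v 1.065 -1.939 -1.922
v -0.266 -1.125 -1.086
v -0.576 -1.153 -1.552
v 1.124 -1.652 -2.107
v -0.207 -0.838 -1.271
v 1.042 -1.486 -2.4
v -0.289 -0.672 -1.564
v 0.851 -1.503 -2.687
v -0.48 -0.69 -1.852
v 0.623 -1.698 -2.861
v -0.708 -0.884 -2.025
v 0.446 -1.995 -2.854
v -0.885 -1.181 -2.018
v 0.387 -2.282 -2.669
v -0.944 -1.468 -1.833
v 0.469 -2.448 -2.376
v -0.862 -1.634 -1.54
v 0.66 -2.43 -2.088
v -0.671 -1.617 -1.253
v 0.888 -2.236 -1.915
v -0.443 -1.422 -1.079
f 1 12 6
f 1 6 2
f 1 2 8
f 1 8 11
f 1 11 12
f 2 6 10
f 6 12 5
f 12 11 3
f 11 8 7
f 8 2 9
f 4 10 5
f 4 5 3
f 4 3 7
f 4 7 9
f 4 9 10
f 5 10 6
f 3 5 12
f 7 3 11
f 9 7 8
f 10 9 2
f 14 16 13
f 17 14 13
f 13 16 15
f 15 17 13
f 14 20 16
f 18 14 17
f 18 20 14
f 16 20 15
f 19 17 15
f 15 20 19
f 19 18 17
f 20 18 19
f 22 24 21
f 25 22 21
f 21 24 23
f 23 25 21
f 22 28 24
f 26 22 25
f 26 28 22
f 24 28 23
f 27 25 23
f 23 28 27
f 27 26 25
f 28 26 27
f 30 32 29
f 33 30 29
f 29 32 31
f 31 33 29
f 30 36 32
f 34 30 33
f 34 36 30
f 32 36 31
f 35 33 31
f 31 36 35
f 35 34 33
f 36 34 35
f 38 37 41
f 38 41 39
f 39 41 42
f 39 42 40
f 41 37 43
f 41 43 42
f 42 43 44
f 42 44 40
f 43 37 45
f 43 45 44
f 44 45 46
f 44 46 40
f 45 37 47
f 45 47 46
f 46 47 48
f 46 48 40
f 47 37 49
f 47 49 48
f 48 49 50
f 48 50 40
f 49 37 51
f 49 51 50
f 50 51 52
f 50 52 40
f 51 37 53
f 51 53 52
f 52 53 54
f 52 54 40
f 53 37 55
f 53 55 54
f 54 55 56
f 54 56 40
f 55 37 57
f 55 57 56
f 56 57 58
f 56 58 40
f 57 37 38
f 57 38 58
f 58 38 39
f 58 39 40



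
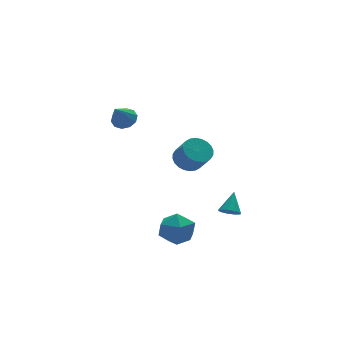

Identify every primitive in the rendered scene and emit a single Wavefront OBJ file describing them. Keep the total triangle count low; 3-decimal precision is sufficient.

v 1.857 -1.475 -2.784
v 2.221 -1.304 -3.159
v 2.423 -0.825 -1.936
v 1.929 -1.067 -3.145
v 1.603 -1.021 -2.963
v 1.396 -1.188 -2.697
v 1.404 -1.489 -2.471
v 1.624 -1.784 -2.392
v 1.953 -1.934 -2.497
v 2.237 -1.87 -2.735
v 2.342 -1.621 -2.997
v -2.054 -2.238 -2.033
v -1.519 -1.449 -2.249
v -1.021 -3.151 -2.811
v -0.486 -2.362 -3.027
v -0.536 -2.681 -2.104
v -1.174 -2.116 -1.623
v -1.366 -2.484 -3.437
v -2.004 -1.919 -2.956
v -1.093 -1.6 -3.117
v -0.581 -1.722 -2.293
v -1.959 -2.878 -2.767
v -1.447 -3 -1.943
v -0.952 4.065 1.357
v -0.397 3.76 1.574
v -1.648 3.575 2.443
v -0.407 4.14 1.739
v -0.626 4.491 1.758
v -0.969 4.68 1.623
v -1.306 4.633 1.387
v -1.508 4.37 1.139
v -1.497 3.99 0.974
v -1.279 3.639 0.956
v -0.936 3.451 1.09
v -0.599 3.497 1.327
v 1.111 1.416 -0.567
v 1.566 1.958 -0.239
v 1.745 1.205 0.755
v 1.289 0.664 0.427
v 1.293 2.036 -0.131
v 1.472 1.284 0.864
v 0.992 2.021 -0.088
v 1.171 1.268 0.906
v 0.709 1.913 -0.119
v 0.888 1.16 0.875
v 0.487 1.73 -0.218
v 0.666 0.977 0.776
v 0.36 1.499 -0.37
v 0.539 0.746 0.624
v 0.348 1.255 -0.552
v 0.526 0.502 0.442
v 0.451 1.036 -0.737
v 0.63 0.283 0.258
v 0.655 0.875 -0.895
v 0.834 0.122 0.099
v 0.928 0.796 -1.004
v 1.107 0.044 -0.009
v 1.229 0.812 -1.046
v 1.408 0.059 -0.052
v 1.512 0.92 -1.015
v 1.691 0.167 -0.021
v 1.734 1.103 -0.916
v 1.913 0.35 0.078
v 1.861 1.334 -0.764
v 2.04 0.581 0.23
v 1.874 1.578 -0.582
v 2.052 0.825 0.412
v 1.77 1.797 -0.398
v 1.949 1.044 0.597
f 2 1 4
f 2 4 3
f 4 1 5
f 4 5 3
f 5 1 6
f 5 6 3
f 6 1 7
f 6 7 3
f 7 1 8
f 7 8 3
f 8 1 9
f 8 9 3
f 9 1 10
f 9 10 3
f 10 1 11
f 10 11 3
f 11 1 2
f 11 2 3
f 12 23 17
f 12 17 13
f 12 13 19
f 12 19 22
f 12 22 23
f 13 17 21
f 17 23 16
f 23 22 14
f 22 19 18
f 19 13 20
f 15 21 16
f 15 16 14
f 15 14 18
f 15 18 20
f 15 20 21
f 16 21 17
f 14 16 23
f 18 14 22
f 20 18 19
f 21 20 13
f 25 24 27
f 25 27 26
f 27 24 28
f 27 28 26
f 28 24 29
f 28 29 26
f 29 24 30
f 29 30 26
f 30 24 31
f 30 31 26
f 31 24 32
f 31 32 26
f 32 24 33
f 32 33 26
f 33 24 34
f 33 34 26
f 34 24 35
f 34 35 26
f 35 24 25
f 35 25 26
f 37 36 40
f 37 40 38
f 38 40 41
f 38 41 39
f 40 36 42
f 40 42 41
f 41 42 43
f 41 43 39
f 42 36 44
f 42 44 43
f 43 44 45
f 43 45 39
f 44 36 46
f 44 46 45
f 45 46 47
f 45 47 39
f 46 36 48
f 46 48 47
f 47 48 49
f 47 49 39
f 48 36 50
f 48 50 49
f 49 50 51
f 49 51 39
f 50 36 52
f 50 52 51
f 51 52 53
f 51 53 39
f 52 36 54
f 52 54 53
f 53 54 55
f 53 55 39
f 54 36 56
f 54 56 55
f 55 56 57
f 55 57 39
f 56 36 58
f 56 58 57
f 57 58 59
f 57 59 39
f 58 36 60
f 58 60 59
f 59 60 61
f 59 61 39
f 60 36 62
f 60 62 61
f 61 62 63
f 61 63 39
f 62 36 64
f 62 64 63
f 63 64 65
f 63 65 39
f 64 36 66
f 64 66 65
f 65 66 67
f 65 67 39
f 66 36 68
f 66 68 67
f 67 68 69
f 67 69 39
f 68 36 37
f 68 37 69
f 69 37 38
f 69 38 39



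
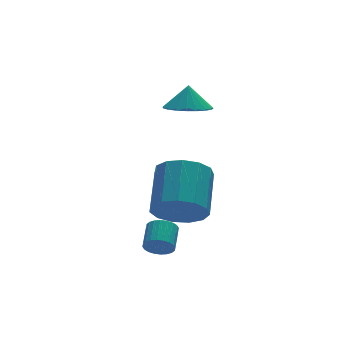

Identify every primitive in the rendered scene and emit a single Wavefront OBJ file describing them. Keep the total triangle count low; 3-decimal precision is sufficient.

v -1.39 -0.598 -2.36
v -0.854 -0.311 -3.264
v 0.066 1.184 -2.245
v -0.47 0.898 -1.34
v -1.377 0.011 -3.264
v -0.457 1.506 -2.245
v -1.904 0.139 -2.976
v -0.984 1.635 -1.957
v -2.268 0.034 -2.493
v -1.348 1.529 -1.474
v -2.354 -0.272 -1.967
v -1.434 1.223 -0.948
v -2.133 -0.681 -1.566
v -1.213 0.814 -0.547
v -1.676 -1.064 -1.417
v -0.756 0.431 -0.398
v -1.129 -1.299 -1.567
v -0.209 0.197 -0.548
v -0.664 -1.311 -1.969
v 0.256 0.185 -0.949
v -0.43 -1.096 -2.494
v 0.49 0.399 -1.475
v -0.501 -0.724 -2.977
v 0.419 0.772 -1.958
v -2.808 -1.872 -3.02
v -2.484 -1.84 -3.5
v -1.969 -1.056 -3.1
v -2.292 -1.088 -2.62
v -2.654 -1.701 -3.553
v -2.139 -0.917 -3.153
v -2.848 -1.588 -3.524
v -2.333 -0.804 -3.124
v -3.036 -1.519 -3.419
v -2.521 -0.734 -3.019
v -3.189 -1.503 -3.253
v -2.674 -0.718 -2.853
v -3.284 -1.543 -3.051
v -2.769 -0.759 -2.651
v -3.306 -1.634 -2.845
v -2.791 -0.849 -2.445
v -3.253 -1.761 -2.666
v -2.738 -0.976 -2.266
v -3.131 -1.904 -2.54
v -2.616 -1.12 -2.14
v -2.961 -2.043 -2.487
v -2.446 -1.259 -2.087
v -2.767 -2.156 -2.516
v -2.252 -1.372 -2.116
v -2.579 -2.226 -2.621
v -2.064 -1.441 -2.221
v -2.426 -2.242 -2.787
v -1.911 -1.457 -2.387
v -2.331 -2.201 -2.989
v -1.816 -1.417 -2.589
v -2.309 -2.111 -3.195
v -1.794 -1.326 -2.795
v -2.362 -1.984 -3.374
v -1.847 -1.199 -2.974
v 0.676 2.907 0.689
v 1.282 3.561 0.363
v 0.864 3.233 1.691
v 0.94 3.759 0.362
v 0.552 3.809 0.418
v 0.186 3.703 0.521
v -0.096 3.459 0.653
v -0.244 3.12 0.792
v -0.233 2.744 0.912
v -0.064 2.396 0.994
v 0.232 2.137 1.023
v 0.605 2.01 0.995
v 0.99 2.039 0.913
v 1.322 2.217 0.793
v 1.541 2.515 0.655
v 1.611 2.881 0.523
v 1.52 3.251 0.419
f 2 1 5
f 2 5 3
f 3 5 6
f 3 6 4
f 5 1 7
f 5 7 6
f 6 7 8
f 6 8 4
f 7 1 9
f 7 9 8
f 8 9 10
f 8 10 4
f 9 1 11
f 9 11 10
f 10 11 12
f 10 12 4
f 11 1 13
f 11 13 12
f 12 13 14
f 12 14 4
f 13 1 15
f 13 15 14
f 14 15 16
f 14 16 4
f 15 1 17
f 15 17 16
f 16 17 18
f 16 18 4
f 17 1 19
f 17 19 18
f 18 19 20
f 18 20 4
f 19 1 21
f 19 21 20
f 20 21 22
f 20 22 4
f 21 1 23
f 21 23 22
f 22 23 24
f 22 24 4
f 23 1 2
f 23 2 24
f 24 2 3
f 24 3 4
f 26 25 29
f 26 29 27
f 27 29 30
f 27 30 28
f 29 25 31
f 29 31 30
f 30 31 32
f 30 32 28
f 31 25 33
f 31 33 32
f 32 33 34
f 32 34 28
f 33 25 35
f 33 35 34
f 34 35 36
f 34 36 28
f 35 25 37
f 35 37 36
f 36 37 38
f 36 38 28
f 37 25 39
f 37 39 38
f 38 39 40
f 38 40 28
f 39 25 41
f 39 41 40
f 40 41 42
f 40 42 28
f 41 25 43
f 41 43 42
f 42 43 44
f 42 44 28
f 43 25 45
f 43 45 44
f 44 45 46
f 44 46 28
f 45 25 47
f 45 47 46
f 46 47 48
f 46 48 28
f 47 25 49
f 47 49 48
f 48 49 50
f 48 50 28
f 49 25 51
f 49 51 50
f 50 51 52
f 50 52 28
f 51 25 53
f 51 53 52
f 52 53 54
f 52 54 28
f 53 25 55
f 53 55 54
f 54 55 56
f 54 56 28
f 55 25 57
f 55 57 56
f 56 57 58
f 56 58 28
f 57 25 26
f 57 26 58
f 58 26 27
f 58 27 28
f 60 59 62
f 60 62 61
f 62 59 63
f 62 63 61
f 63 59 64
f 63 64 61
f 64 59 65
f 64 65 61
f 65 59 66
f 65 66 61
f 66 59 67
f 66 67 61
f 67 59 68
f 67 68 61
f 68 59 69
f 68 69 61
f 69 59 70
f 69 70 61
f 70 59 71
f 70 71 61
f 71 59 72
f 71 72 61
f 72 59 73
f 72 73 61
f 73 59 74
f 73 74 61
f 74 59 75
f 74 75 61
f 75 59 60
f 75 60 61



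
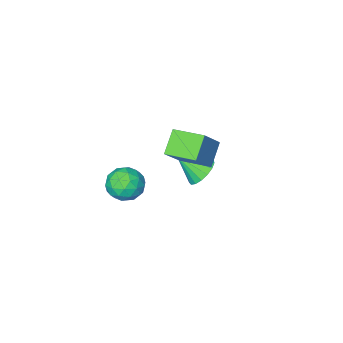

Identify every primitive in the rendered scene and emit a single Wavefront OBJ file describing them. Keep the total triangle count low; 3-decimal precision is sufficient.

v -3.236 -1.697 -4.045
v -2.507 -1.879 -4.82
v -2.144 -2.643 -2.795
v -2.356 -1.431 -4.612
v -2.407 -1.043 -4.274
v -2.648 -0.805 -3.883
v -3.024 -0.772 -3.529
v -3.448 -0.95 -3.294
v -3.823 -1.3 -3.23
v -4.064 -1.74 -3.353
v -4.116 -2.171 -3.635
v -3.965 -2.493 -4.01
v -3.648 -2.632 -4.393
v -3.236 -2.558 -4.697
v -2.824 -2.286 -4.851
v -0.426 1.28 2.48
v 0.899 1.837 4.038
v -1.366 2.905 2.698
v -0.04 3.462 4.256
v 0.56 1.998 1.384
v 1.886 2.555 2.942
v -0.379 3.623 1.602
v 0.946 4.18 3.16
v 3.24 1.304 0.363
v 3.957 1.304 -0.558
v 2.283 -0.144 -0.382
v 3 -0.144 -1.303
v 3.396 -0.474 -0.255
v 3.987 0.421 0.205
v 2.253 0.739 -1.145
v 2.844 1.634 -0.685
v 3.347 0.955 -1.49
v 4.053 0.205 -0.94
v 2.187 0.955 -0
v 2.893 0.205 0.55
v 3.682 1.431 -0.032
v 2.558 -0.271 -0.908
v 2.79 -0.465 -0.292
v 3.212 -0.465 -0.833
v 3.7 0.912 0.416
v 4.121 0.912 -0.125
v 3.791 -0.133 0.053
v 2.119 0.248 -0.815
v 2.54 0.248 -1.356
v 3.028 1.625 -0.107
v 3.45 1.625 -0.648
v 2.449 1.293 -0.993
v 3.745 1.226 -1.121
v 3.183 0.375 -1.559
v 2.744 0.893 -1.466
v 3.092 1.419 -1.196
v 4.16 0.785 -0.798
v 3.598 -0.066 -1.236
v 3.831 -0.259 -0.62
v 4.178 0.267 -0.349
v 3.802 0.58 -1.346
v 2.642 1.226 0.296
v 2.08 0.375 -0.142
v 2.062 0.893 -0.591
v 2.409 1.419 -0.32
v 3.057 0.785 0.619
v 2.495 -0.066 0.181
v 3.148 -0.259 0.256
v 3.496 0.267 0.526
v 2.438 0.58 0.406
f 2 1 4
f 2 4 3
f 4 1 5
f 4 5 3
f 5 1 6
f 5 6 3
f 6 1 7
f 6 7 3
f 7 1 8
f 7 8 3
f 8 1 9
f 8 9 3
f 9 1 10
f 9 10 3
f 10 1 11
f 10 11 3
f 11 1 12
f 11 12 3
f 12 1 13
f 12 13 3
f 13 1 14
f 13 14 3
f 14 1 15
f 14 15 3
f 15 1 2
f 15 2 3
f 17 19 16
f 20 17 16
f 16 19 18
f 18 20 16
f 17 23 19
f 21 17 20
f 21 23 17
f 19 23 18
f 22 20 18
f 18 23 22
f 22 21 20
f 23 21 22
f 24 61 40
f 61 35 64
f 40 64 29
f 61 64 40
f 24 40 36
f 40 29 41
f 36 41 25
f 40 41 36
f 24 36 45
f 36 25 46
f 45 46 31
f 36 46 45
f 24 45 57
f 45 31 60
f 57 60 34
f 45 60 57
f 24 57 61
f 57 34 65
f 61 65 35
f 57 65 61
f 25 41 52
f 41 29 55
f 52 55 33
f 41 55 52
f 29 64 42
f 64 35 63
f 42 63 28
f 64 63 42
f 35 65 62
f 65 34 58
f 62 58 26
f 65 58 62
f 34 60 59
f 60 31 47
f 59 47 30
f 60 47 59
f 31 46 51
f 46 25 48
f 51 48 32
f 46 48 51
f 27 53 39
f 53 33 54
f 39 54 28
f 53 54 39
f 27 39 37
f 39 28 38
f 37 38 26
f 39 38 37
f 27 37 44
f 37 26 43
f 44 43 30
f 37 43 44
f 27 44 49
f 44 30 50
f 49 50 32
f 44 50 49
f 27 49 53
f 49 32 56
f 53 56 33
f 49 56 53
f 28 54 42
f 54 33 55
f 42 55 29
f 54 55 42
f 26 38 62
f 38 28 63
f 62 63 35
f 38 63 62
f 30 43 59
f 43 26 58
f 59 58 34
f 43 58 59
f 32 50 51
f 50 30 47
f 51 47 31
f 50 47 51
f 33 56 52
f 56 32 48
f 52 48 25
f 56 48 52



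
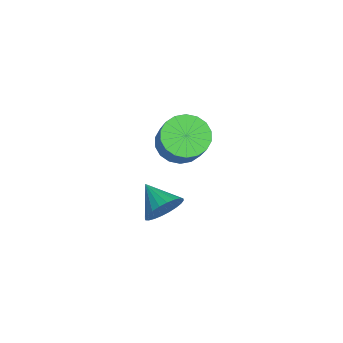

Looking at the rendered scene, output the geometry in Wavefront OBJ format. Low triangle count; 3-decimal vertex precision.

v -3.095 -2.23 2.694
v -2.495 -2.697 2.232
v -1.484 -2.637 3.484
v -2.085 -2.17 3.946
v -2.404 -2.323 2.141
v -1.394 -2.262 3.393
v -2.451 -1.93 2.159
v -1.44 -1.869 3.411
v -2.625 -1.596 2.283
v -1.614 -1.536 3.535
v -2.892 -1.388 2.489
v -1.881 -1.328 3.741
v -3.199 -1.347 2.735
v -2.189 -1.287 3.987
v -3.486 -1.481 2.974
v -2.476 -1.421 4.225
v -3.696 -1.763 3.156
v -2.685 -1.703 4.408
v -3.786 -2.138 3.247
v -2.776 -2.077 4.499
v -3.74 -2.531 3.229
v -2.729 -2.47 4.481
v -3.566 -2.864 3.105
v -2.555 -2.804 4.357
v -3.299 -3.072 2.899
v -2.288 -3.012 4.151
v -2.991 -3.113 2.653
v -1.981 -3.053 3.905
v -2.704 -2.979 2.415
v -1.694 -2.919 3.666
v 1.377 -3.38 3.367
v 1.819 -3.822 3.763
v 0.423 -3.88 3.873
v 1.793 -3.595 3.94
v 1.705 -3.335 4.029
v 1.566 -3.082 4.017
v 1.399 -2.875 3.907
v 1.228 -2.744 3.714
v 1.08 -2.71 3.469
v 0.977 -2.778 3.207
v 0.935 -2.938 2.971
v 0.961 -3.165 2.794
v 1.049 -3.425 2.705
v 1.188 -3.678 2.716
v 1.355 -3.886 2.827
v 1.526 -4.017 3.02
v 1.674 -4.05 3.265
v 1.777 -3.982 3.526
f 2 1 5
f 2 5 3
f 3 5 6
f 3 6 4
f 5 1 7
f 5 7 6
f 6 7 8
f 6 8 4
f 7 1 9
f 7 9 8
f 8 9 10
f 8 10 4
f 9 1 11
f 9 11 10
f 10 11 12
f 10 12 4
f 11 1 13
f 11 13 12
f 12 13 14
f 12 14 4
f 13 1 15
f 13 15 14
f 14 15 16
f 14 16 4
f 15 1 17
f 15 17 16
f 16 17 18
f 16 18 4
f 17 1 19
f 17 19 18
f 18 19 20
f 18 20 4
f 19 1 21
f 19 21 20
f 20 21 22
f 20 22 4
f 21 1 23
f 21 23 22
f 22 23 24
f 22 24 4
f 23 1 25
f 23 25 24
f 24 25 26
f 24 26 4
f 25 1 27
f 25 27 26
f 26 27 28
f 26 28 4
f 27 1 29
f 27 29 28
f 28 29 30
f 28 30 4
f 29 1 2
f 29 2 30
f 30 2 3
f 30 3 4
f 32 31 34
f 32 34 33
f 34 31 35
f 34 35 33
f 35 31 36
f 35 36 33
f 36 31 37
f 36 37 33
f 37 31 38
f 37 38 33
f 38 31 39
f 38 39 33
f 39 31 40
f 39 40 33
f 40 31 41
f 40 41 33
f 41 31 42
f 41 42 33
f 42 31 43
f 42 43 33
f 43 31 44
f 43 44 33
f 44 31 45
f 44 45 33
f 45 31 46
f 45 46 33
f 46 31 47
f 46 47 33
f 47 31 48
f 47 48 33
f 48 31 32
f 48 32 33



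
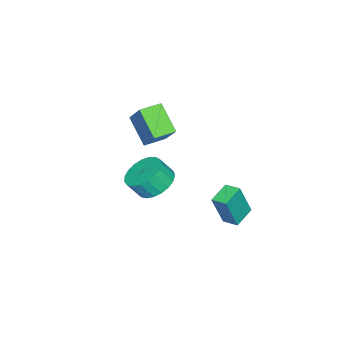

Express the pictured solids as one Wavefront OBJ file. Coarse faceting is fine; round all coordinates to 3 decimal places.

v -1.546 2.634 -0.884
v -1.055 2.28 0.833
v -1.429 3.444 -0.75
v -0.938 3.091 0.967
v -0.422 2.529 -1.227
v 0.069 2.176 0.49
v -0.305 3.34 -1.093
v 0.186 2.986 0.624
v -4.519 -3.721 1.625
v -3.786 -2.704 2.999
v -3.888 -2.544 0.418
v -3.155 -1.527 1.792
v -3.525 -4.333 1.548
v -2.792 -3.316 2.922
v -2.894 -3.156 0.341
v -2.161 -2.139 1.715
v 0.647 -0.366 1.05
v 1.608 -0.312 0.682
v 1.974 -0.819 1.563
v 1.013 -0.874 1.93
v 1.577 0.053 0.905
v 1.943 -0.454 1.785
v 1.385 0.345 1.153
v 1.751 -0.162 2.033
v 1.066 0.514 1.383
v 1.432 0.007 2.263
v 0.674 0.531 1.555
v 1.04 0.023 2.436
v 0.278 0.392 1.64
v 0.644 -0.115 2.521
v -0.055 0.123 1.623
v 0.311 -0.384 2.504
v -0.266 -0.231 1.507
v 0.1 -0.738 2.388
v -0.319 -0.609 1.312
v 0.047 -1.116 2.192
v -0.205 -0.944 1.071
v 0.161 -1.451 1.952
v 0.056 -1.18 0.827
v 0.422 -1.687 1.707
v 0.419 -1.275 0.621
v 0.785 -1.782 1.502
v 0.822 -1.213 0.489
v 1.188 -1.72 1.37
v 1.195 -1.004 0.455
v 1.561 -1.511 1.335
v 1.473 -0.686 0.523
v 1.838 -1.193 1.403
f 2 4 1
f 5 2 1
f 1 4 3
f 3 5 1
f 2 8 4
f 6 2 5
f 6 8 2
f 4 8 3
f 7 5 3
f 3 8 7
f 7 6 5
f 8 6 7
f 10 12 9
f 13 10 9
f 9 12 11
f 11 13 9
f 10 16 12
f 14 10 13
f 14 16 10
f 12 16 11
f 15 13 11
f 11 16 15
f 15 14 13
f 16 14 15
f 18 17 21
f 18 21 19
f 19 21 22
f 19 22 20
f 21 17 23
f 21 23 22
f 22 23 24
f 22 24 20
f 23 17 25
f 23 25 24
f 24 25 26
f 24 26 20
f 25 17 27
f 25 27 26
f 26 27 28
f 26 28 20
f 27 17 29
f 27 29 28
f 28 29 30
f 28 30 20
f 29 17 31
f 29 31 30
f 30 31 32
f 30 32 20
f 31 17 33
f 31 33 32
f 32 33 34
f 32 34 20
f 33 17 35
f 33 35 34
f 34 35 36
f 34 36 20
f 35 17 37
f 35 37 36
f 36 37 38
f 36 38 20
f 37 17 39
f 37 39 38
f 38 39 40
f 38 40 20
f 39 17 41
f 39 41 40
f 40 41 42
f 40 42 20
f 41 17 43
f 41 43 42
f 42 43 44
f 42 44 20
f 43 17 45
f 43 45 44
f 44 45 46
f 44 46 20
f 45 17 47
f 45 47 46
f 46 47 48
f 46 48 20
f 47 17 18
f 47 18 48
f 48 18 19
f 48 19 20



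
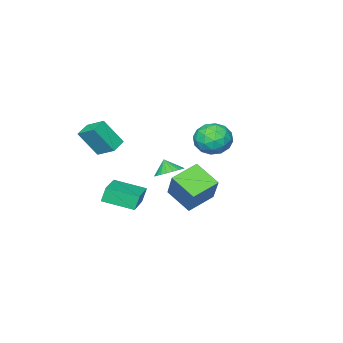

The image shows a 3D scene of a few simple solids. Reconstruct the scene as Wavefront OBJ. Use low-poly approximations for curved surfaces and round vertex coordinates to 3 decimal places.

v -4.41 1.345 2.418
v -3.458 1.586 3.124
v -3.702 -0.446 2.076
v -2.75 -0.205 2.782
v -3.85 -0.325 3.27
v -4.287 0.783 3.482
v -2.873 0.357 1.718
v -3.31 1.465 1.93
v -2.508 0.976 2.691
v -3.112 0.554 3.65
v -4.048 0.586 1.55
v -4.652 0.164 2.509
v -3.996 1.623 2.801
v -3.164 -0.483 2.399
v -3.811 -0.553 2.686
v -3.251 -0.412 3.101
v -4.483 1.151 3.011
v -3.924 1.292 3.426
v -4.154 0.169 3.512
v -3.236 -0.152 1.774
v -2.677 -0.011 2.189
v -3.909 1.552 2.099
v -3.349 1.693 2.514
v -3.006 0.971 1.688
v -2.878 1.406 2.962
v -2.462 0.353 2.76
v -2.534 0.683 2.135
v -2.791 1.334 2.26
v -3.233 1.158 3.525
v -2.817 0.105 3.324
v -3.464 0.035 3.611
v -3.721 0.686 3.735
v -2.675 0.799 3.271
v -4.343 1.035 1.876
v -3.927 -0.018 1.675
v -3.439 0.454 1.465
v -3.696 1.105 1.589
v -4.698 0.787 2.44
v -4.282 -0.266 2.238
v -4.369 -0.194 2.94
v -4.626 0.457 3.065
v -4.485 0.341 1.929
v -0.279 4.013 0.46
v -0.145 2.47 1.357
v 0.41 5.102 2.23
v 0.545 3.559 3.127
v 1.395 3.841 -0.087
v 1.53 2.298 0.81
v 2.085 4.93 1.683
v 2.219 3.387 2.58
v -3.958 -3.495 -1.778
v -3.265 -2.973 -1.392
v -4.022 -4.045 -0.922
v -3.589 -2.771 -1.287
v -3.976 -2.695 -1.266
v -4.36 -2.757 -1.334
v -4.674 -2.947 -1.48
v -4.865 -3.231 -1.676
v -4.899 -3.561 -1.891
v -4.771 -3.88 -2.086
v -4.502 -4.132 -2.227
v -4.139 -4.274 -2.292
v -3.744 -4.281 -2.267
v -3.387 -4.152 -2.158
v -3.129 -3.91 -1.983
v -3.014 -3.596 -1.773
v -3.062 -3.264 -1.564
v 0.572 -3.706 -1.948
v 0.257 -3.63 -0.96
v -0.515 -2.082 -2.42
v -0.831 -2.007 -1.432
v 2.251 -2.453 -1.508
v 1.935 -2.378 -0.52
v 1.163 -0.83 -1.98
v 0.848 -0.754 -0.992
v 2.43 -2.466 2.275
v 1.485 -2.752 2.571
v 2.274 -1.221 2.981
v 1.329 -1.506 3.276
v 3.171 -3.274 3.864
v 2.226 -3.559 4.159
v 3.015 -2.028 4.569
v 2.07 -2.314 4.865
f 1 38 17
f 38 12 41
f 17 41 6
f 38 41 17
f 1 17 13
f 17 6 18
f 13 18 2
f 17 18 13
f 1 13 22
f 13 2 23
f 22 23 8
f 13 23 22
f 1 22 34
f 22 8 37
f 34 37 11
f 22 37 34
f 1 34 38
f 34 11 42
f 38 42 12
f 34 42 38
f 2 18 29
f 18 6 32
f 29 32 10
f 18 32 29
f 6 41 19
f 41 12 40
f 19 40 5
f 41 40 19
f 12 42 39
f 42 11 35
f 39 35 3
f 42 35 39
f 11 37 36
f 37 8 24
f 36 24 7
f 37 24 36
f 8 23 28
f 23 2 25
f 28 25 9
f 23 25 28
f 4 30 16
f 30 10 31
f 16 31 5
f 30 31 16
f 4 16 14
f 16 5 15
f 14 15 3
f 16 15 14
f 4 14 21
f 14 3 20
f 21 20 7
f 14 20 21
f 4 21 26
f 21 7 27
f 26 27 9
f 21 27 26
f 4 26 30
f 26 9 33
f 30 33 10
f 26 33 30
f 5 31 19
f 31 10 32
f 19 32 6
f 31 32 19
f 3 15 39
f 15 5 40
f 39 40 12
f 15 40 39
f 7 20 36
f 20 3 35
f 36 35 11
f 20 35 36
f 9 27 28
f 27 7 24
f 28 24 8
f 27 24 28
f 10 33 29
f 33 9 25
f 29 25 2
f 33 25 29
f 44 46 43
f 47 44 43
f 43 46 45
f 45 47 43
f 44 50 46
f 48 44 47
f 48 50 44
f 46 50 45
f 49 47 45
f 45 50 49
f 49 48 47
f 50 48 49
f 52 51 54
f 52 54 53
f 54 51 55
f 54 55 53
f 55 51 56
f 55 56 53
f 56 51 57
f 56 57 53
f 57 51 58
f 57 58 53
f 58 51 59
f 58 59 53
f 59 51 60
f 59 60 53
f 60 51 61
f 60 61 53
f 61 51 62
f 61 62 53
f 62 51 63
f 62 63 53
f 63 51 64
f 63 64 53
f 64 51 65
f 64 65 53
f 65 51 66
f 65 66 53
f 66 51 67
f 66 67 53
f 67 51 52
f 67 52 53
f 69 71 68
f 72 69 68
f 68 71 70
f 70 72 68
f 69 75 71
f 73 69 72
f 73 75 69
f 71 75 70
f 74 72 70
f 70 75 74
f 74 73 72
f 75 73 74
f 77 79 76
f 80 77 76
f 76 79 78
f 78 80 76
f 77 83 79
f 81 77 80
f 81 83 77
f 79 83 78
f 82 80 78
f 78 83 82
f 82 81 80
f 83 81 82



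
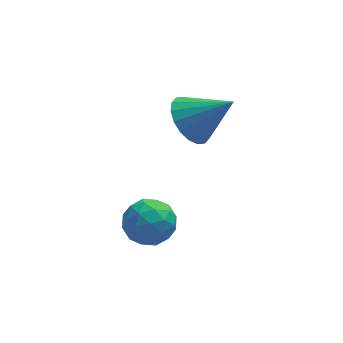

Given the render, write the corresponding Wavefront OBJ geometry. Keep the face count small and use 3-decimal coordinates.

v 2.011 -3.287 0.042
v 2.514 -3.654 0.196
v 1.546 -4.106 -0.396
v 2.049 -4.473 -0.242
v 1.663 -4.249 0.219
v 1.95 -3.743 0.489
v 2.11 -4.017 -0.689
v 2.397 -3.511 -0.419
v 2.575 -4.106 -0.256
v 2.299 -4.249 0.305
v 1.761 -3.511 -0.505
v 1.485 -3.654 0.056
v 2.303 -3.399 0.157
v 1.757 -4.361 -0.357
v 1.53 -4.229 -0.086
v 1.826 -4.445 0.004
v 1.972 -3.451 0.33
v 2.267 -3.667 0.42
v 1.767 -4.016 0.434
v 1.793 -4.093 -0.62
v 2.088 -4.309 -0.53
v 2.234 -3.315 -0.204
v 2.53 -3.531 -0.114
v 2.293 -3.744 -0.634
v 2.634 -3.88 -0.018
v 2.362 -4.361 -0.275
v 2.397 -4.093 -0.538
v 2.566 -3.796 -0.379
v 2.472 -3.964 0.312
v 2.199 -4.445 0.055
v 1.972 -4.313 0.325
v 2.141 -4.016 0.484
v 2.508 -4.229 0.046
v 1.861 -3.315 -0.255
v 1.588 -3.796 -0.512
v 1.919 -3.744 -0.684
v 2.088 -3.447 -0.525
v 1.698 -3.399 0.075
v 1.426 -3.88 -0.182
v 1.494 -3.964 0.179
v 1.663 -3.667 0.338
v 1.552 -3.531 -0.246
v 3.207 -2.685 2.193
v 3.582 -2.912 1.686
v 4.093 -2.995 2.987
v 3.664 -2.626 1.706
v 3.655 -2.351 1.823
v 3.558 -2.143 2.013
v 3.391 -2.042 2.238
v 3.188 -2.068 2.455
v 2.989 -2.216 2.62
v 2.832 -2.457 2.7
v 2.75 -2.743 2.679
v 2.758 -3.018 2.563
v 2.856 -3.226 2.373
v 3.022 -3.327 2.147
v 3.226 -3.301 1.931
v 3.425 -3.153 1.766
f 1 38 17
f 38 12 41
f 17 41 6
f 38 41 17
f 1 17 13
f 17 6 18
f 13 18 2
f 17 18 13
f 1 13 22
f 13 2 23
f 22 23 8
f 13 23 22
f 1 22 34
f 22 8 37
f 34 37 11
f 22 37 34
f 1 34 38
f 34 11 42
f 38 42 12
f 34 42 38
f 2 18 29
f 18 6 32
f 29 32 10
f 18 32 29
f 6 41 19
f 41 12 40
f 19 40 5
f 41 40 19
f 12 42 39
f 42 11 35
f 39 35 3
f 42 35 39
f 11 37 36
f 37 8 24
f 36 24 7
f 37 24 36
f 8 23 28
f 23 2 25
f 28 25 9
f 23 25 28
f 4 30 16
f 30 10 31
f 16 31 5
f 30 31 16
f 4 16 14
f 16 5 15
f 14 15 3
f 16 15 14
f 4 14 21
f 14 3 20
f 21 20 7
f 14 20 21
f 4 21 26
f 21 7 27
f 26 27 9
f 21 27 26
f 4 26 30
f 26 9 33
f 30 33 10
f 26 33 30
f 5 31 19
f 31 10 32
f 19 32 6
f 31 32 19
f 3 15 39
f 15 5 40
f 39 40 12
f 15 40 39
f 7 20 36
f 20 3 35
f 36 35 11
f 20 35 36
f 9 27 28
f 27 7 24
f 28 24 8
f 27 24 28
f 10 33 29
f 33 9 25
f 29 25 2
f 33 25 29
f 44 43 46
f 44 46 45
f 46 43 47
f 46 47 45
f 47 43 48
f 47 48 45
f 48 43 49
f 48 49 45
f 49 43 50
f 49 50 45
f 50 43 51
f 50 51 45
f 51 43 52
f 51 52 45
f 52 43 53
f 52 53 45
f 53 43 54
f 53 54 45
f 54 43 55
f 54 55 45
f 55 43 56
f 55 56 45
f 56 43 57
f 56 57 45
f 57 43 58
f 57 58 45
f 58 43 44
f 58 44 45

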